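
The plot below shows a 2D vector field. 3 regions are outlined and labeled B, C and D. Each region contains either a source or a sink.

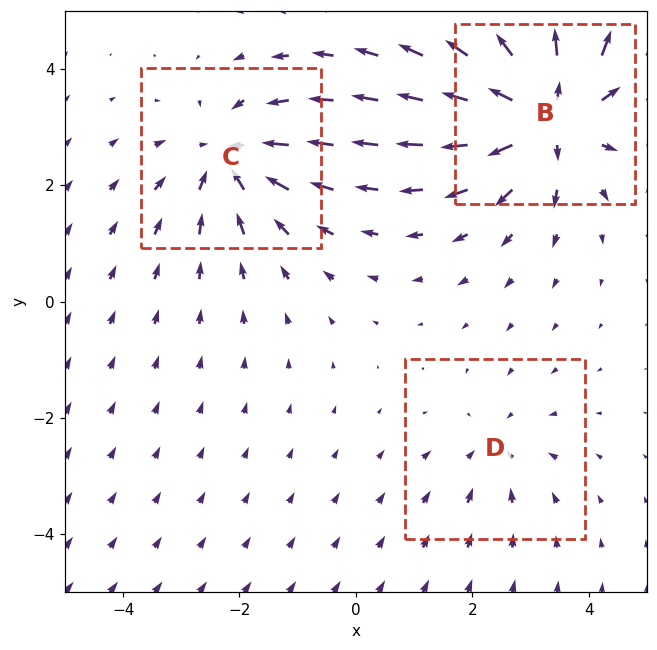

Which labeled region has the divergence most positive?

B

Divergence at each region's feature centre — B: about +5, C: about -4, D: about -2. Region B is most positive.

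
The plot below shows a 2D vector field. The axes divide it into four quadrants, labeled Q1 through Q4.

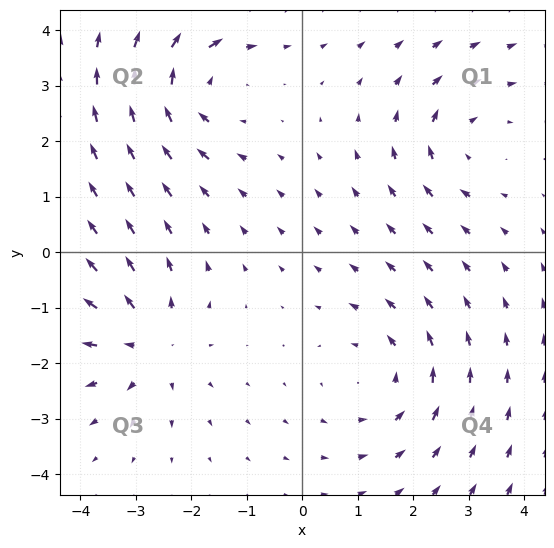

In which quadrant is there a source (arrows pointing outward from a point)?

Q3

The source sits at approximately (-2.8, -1.6), which lies in quadrant Q3. The divergence there is about +4, positive as expected for a source.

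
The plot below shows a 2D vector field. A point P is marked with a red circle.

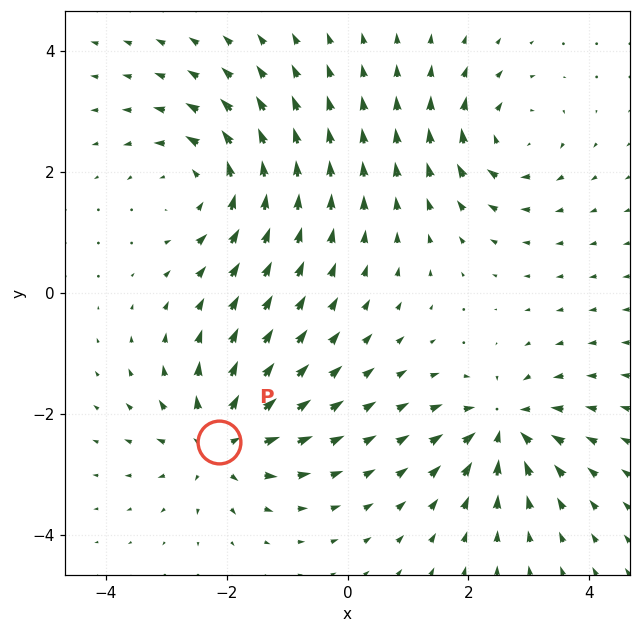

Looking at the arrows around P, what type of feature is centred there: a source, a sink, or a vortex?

At P (-2.1, -2.5) the arrows spread outward. Divergence about +6, curl ≈0 — positive divergence with near-zero curl is a source.

source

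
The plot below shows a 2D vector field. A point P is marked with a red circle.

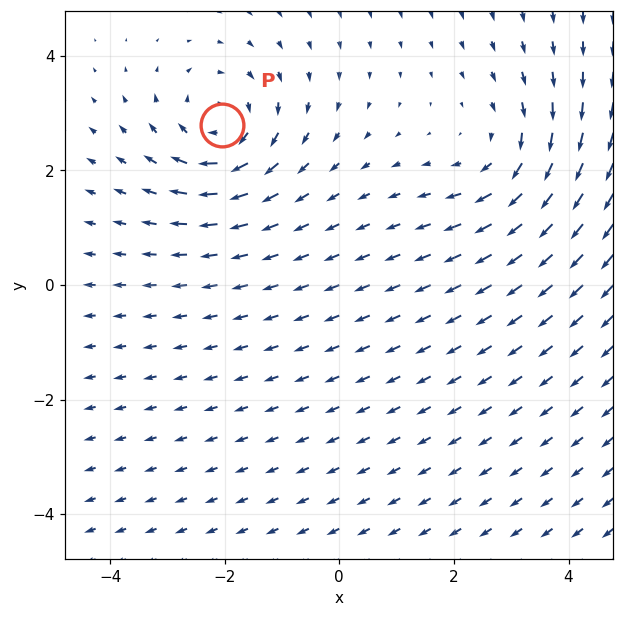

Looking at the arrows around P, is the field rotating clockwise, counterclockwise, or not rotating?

Near P at (-2.0, 2.8) the arrows circulate clockwise. The curl (z-component) there is about -3; negative curl means clockwise rotation.

clockwise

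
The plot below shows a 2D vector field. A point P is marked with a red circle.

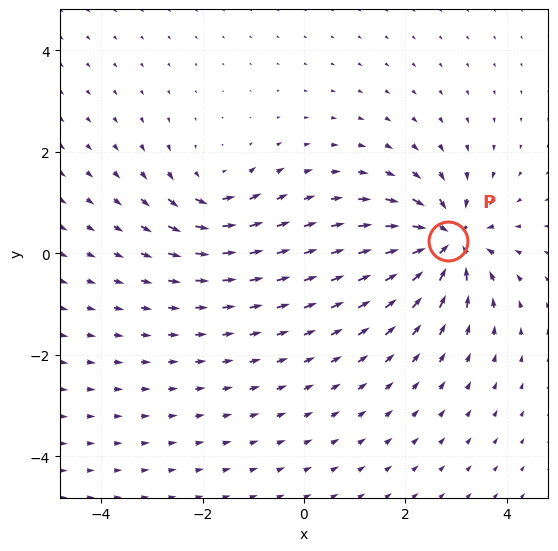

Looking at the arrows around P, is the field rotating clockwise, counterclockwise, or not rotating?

Near P at (2.8, 0.2) the arrows show no circulation. The curl there is ≈0.

not rotating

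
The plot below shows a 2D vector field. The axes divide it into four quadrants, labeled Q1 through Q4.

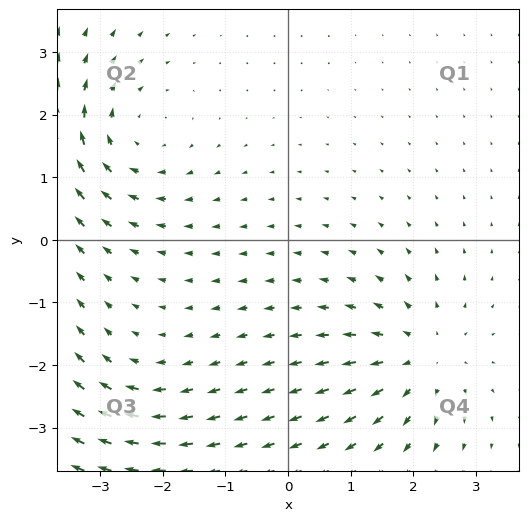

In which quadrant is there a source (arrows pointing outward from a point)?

Q4

The source sits at approximately (2.1, -1.9), which lies in quadrant Q4. The divergence there is about +5, positive as expected for a source.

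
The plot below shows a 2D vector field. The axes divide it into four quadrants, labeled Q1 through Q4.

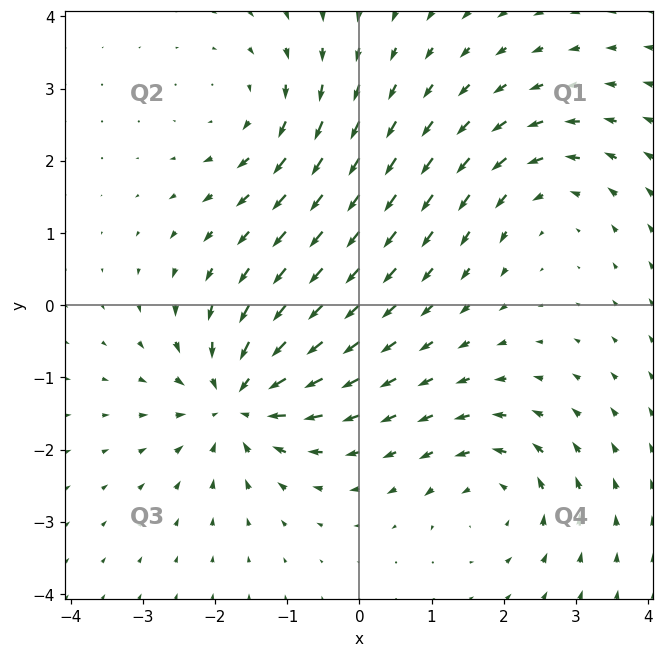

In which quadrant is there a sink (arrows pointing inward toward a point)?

Q3

The sink sits at approximately (-1.7, -1.3), which lies in quadrant Q3. The divergence there is about -6, negative as expected for a sink.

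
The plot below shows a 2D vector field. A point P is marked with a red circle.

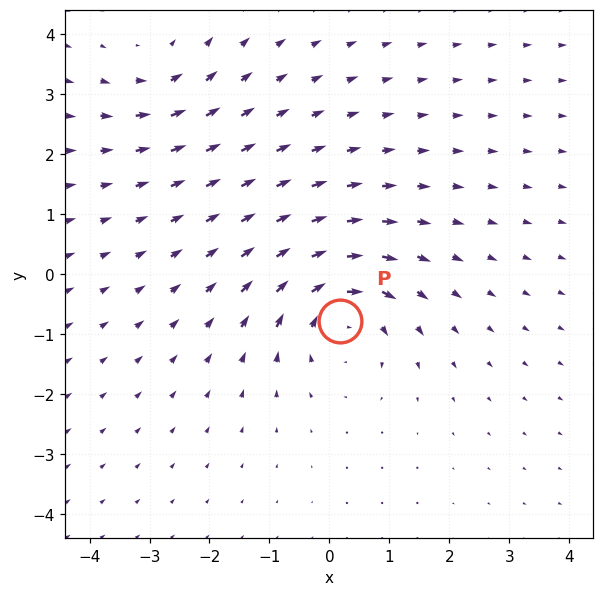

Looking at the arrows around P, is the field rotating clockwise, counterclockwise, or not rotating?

Near P at (0.2, -0.8) the arrows circulate clockwise. The curl (z-component) there is about -5; negative curl means clockwise rotation.

clockwise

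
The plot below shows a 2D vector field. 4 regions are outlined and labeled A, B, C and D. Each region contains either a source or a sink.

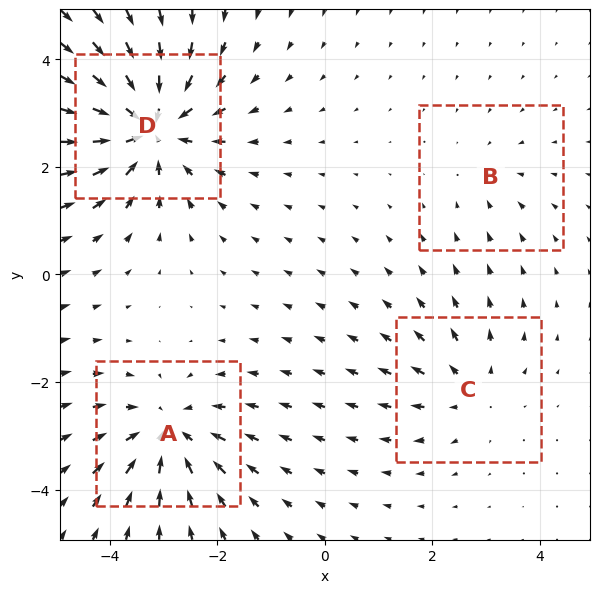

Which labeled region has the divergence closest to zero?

Divergence at each region's feature centre — A: about -5, B: about -2, C: about +3, D: about -7. Region B is closest to zero.

B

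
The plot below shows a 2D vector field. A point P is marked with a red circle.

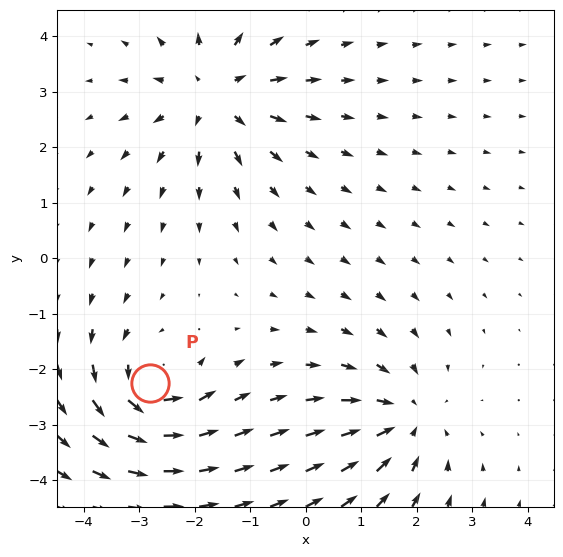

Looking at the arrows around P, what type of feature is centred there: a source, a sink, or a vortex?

vortex

At P (-2.8, -2.2) the arrows circulate counterclockwise. Divergence ≈0, curl about +3 — near-zero divergence with nonzero curl is a vortex.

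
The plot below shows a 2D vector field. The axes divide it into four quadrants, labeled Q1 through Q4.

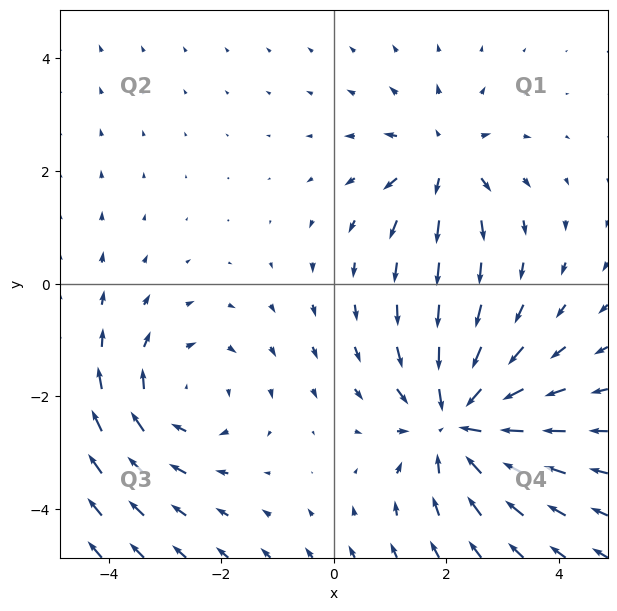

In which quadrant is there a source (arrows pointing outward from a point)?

The source sits at approximately (1.9, 2.2), which lies in quadrant Q1. The divergence there is about +4, positive as expected for a source.

Q1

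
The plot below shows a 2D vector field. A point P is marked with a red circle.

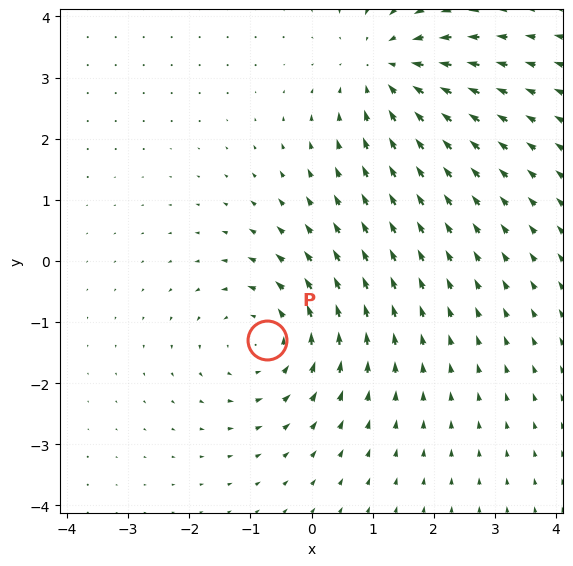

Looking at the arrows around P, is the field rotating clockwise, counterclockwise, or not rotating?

counterclockwise

Near P at (-0.7, -1.3) the arrows circulate counterclockwise. The curl (z-component) there is about +4; positive curl means counterclockwise rotation.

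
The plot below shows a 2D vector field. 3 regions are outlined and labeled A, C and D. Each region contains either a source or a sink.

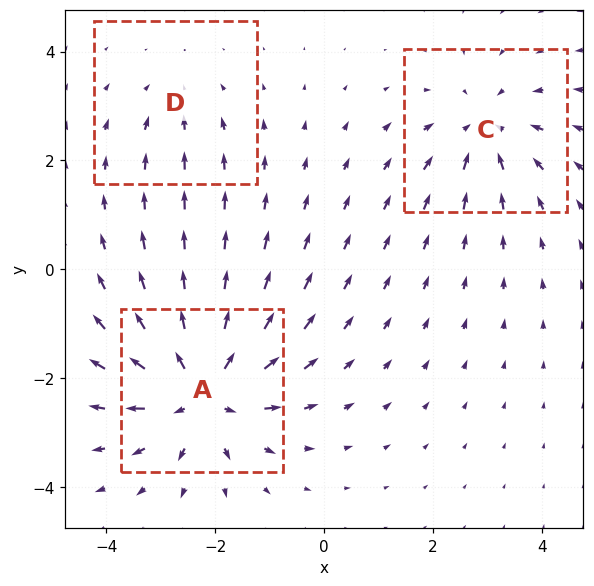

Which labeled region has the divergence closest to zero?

D

Divergence at each region's feature centre — A: about +5, C: about -3, D: about -2. Region D is closest to zero.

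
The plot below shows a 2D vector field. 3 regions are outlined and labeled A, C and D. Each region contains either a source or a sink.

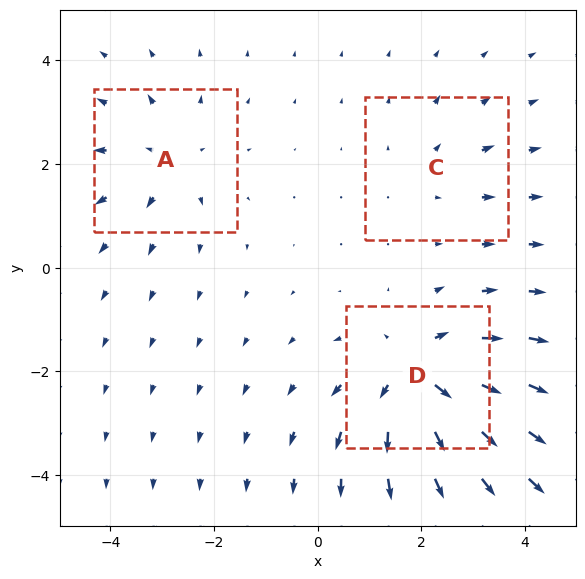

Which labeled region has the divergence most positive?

Divergence at each region's feature centre — A: about +3, C: about +2, D: about +5. Region D is most positive.

D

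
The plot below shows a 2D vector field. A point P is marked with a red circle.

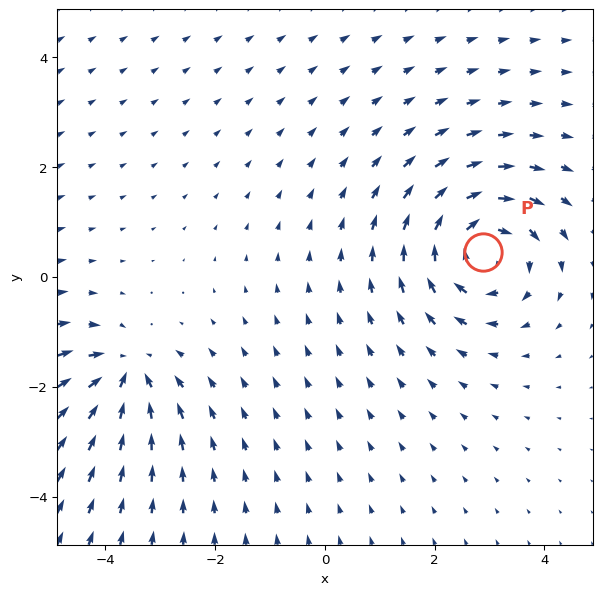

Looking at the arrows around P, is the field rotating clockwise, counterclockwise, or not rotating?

Near P at (2.9, 0.5) the arrows circulate clockwise. The curl (z-component) there is about -5; negative curl means clockwise rotation.

clockwise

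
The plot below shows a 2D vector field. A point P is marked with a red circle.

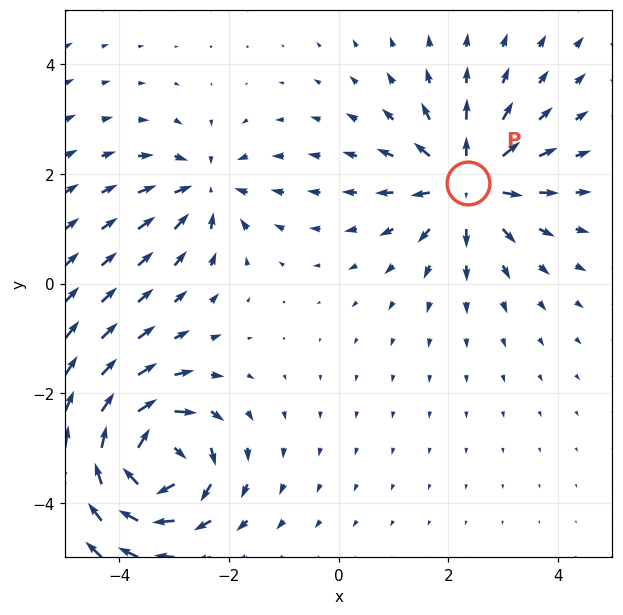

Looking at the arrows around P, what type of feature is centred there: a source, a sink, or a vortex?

At P (2.3, 1.8) the arrows spread outward. Divergence about +5, curl ≈0 — positive divergence with near-zero curl is a source.

source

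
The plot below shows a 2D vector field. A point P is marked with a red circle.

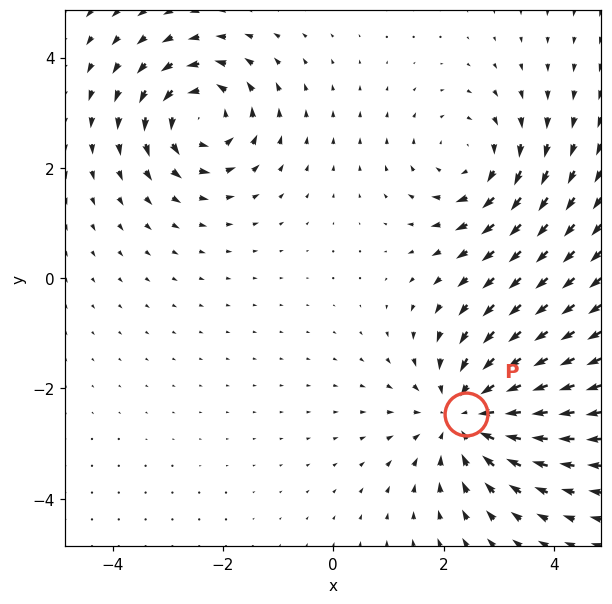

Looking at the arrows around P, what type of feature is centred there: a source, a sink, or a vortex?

At P (2.4, -2.5) the arrows converge inward. Divergence about -3, curl ≈0 — negative divergence with near-zero curl is a sink.

sink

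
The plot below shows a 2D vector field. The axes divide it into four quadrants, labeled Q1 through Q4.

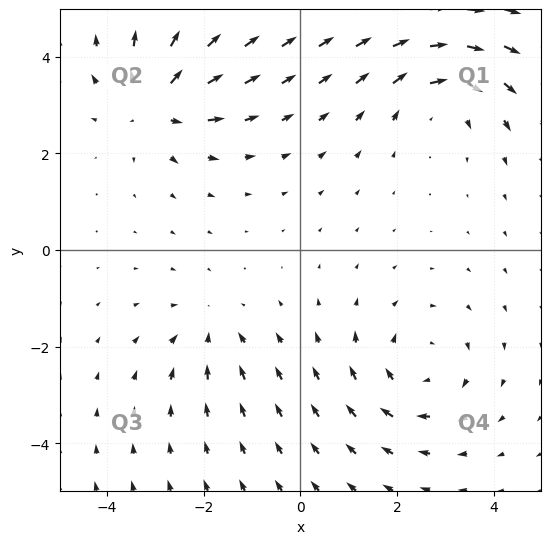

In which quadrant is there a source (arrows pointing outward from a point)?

The source sits at approximately (-3.0, 3.0), which lies in quadrant Q2. The divergence there is about +6, positive as expected for a source.

Q2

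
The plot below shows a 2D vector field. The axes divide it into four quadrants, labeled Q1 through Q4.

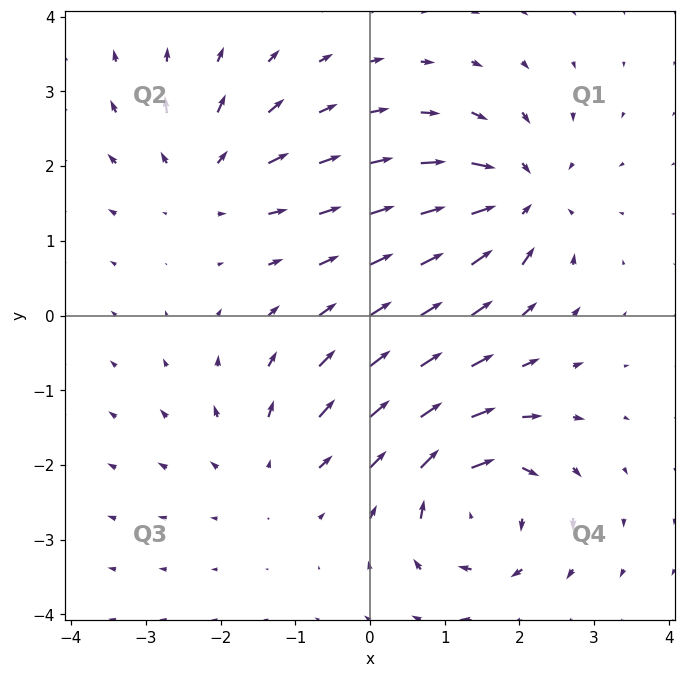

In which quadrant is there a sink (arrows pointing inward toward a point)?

Q1

The sink sits at approximately (2.0, 1.6), which lies in quadrant Q1. The divergence there is about -5, negative as expected for a sink.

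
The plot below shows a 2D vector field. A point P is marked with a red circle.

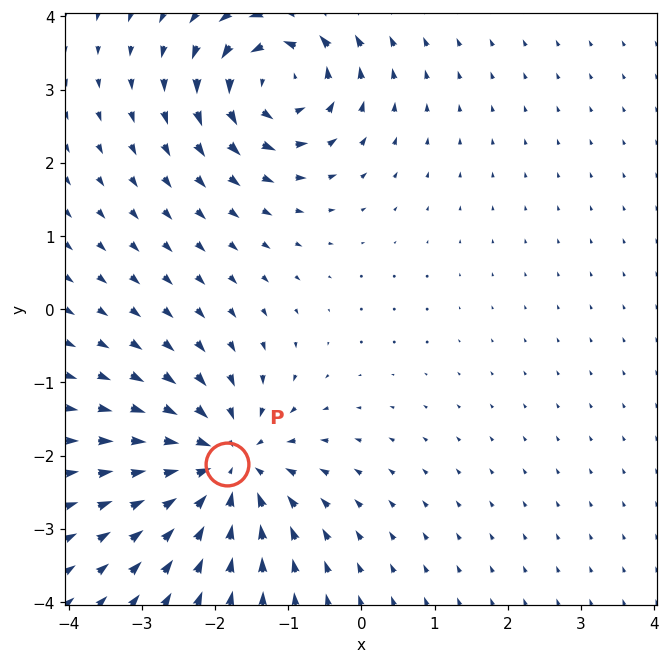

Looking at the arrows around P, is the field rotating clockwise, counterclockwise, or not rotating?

Near P at (-1.8, -2.1) the arrows show no circulation. The curl there is ≈0.

not rotating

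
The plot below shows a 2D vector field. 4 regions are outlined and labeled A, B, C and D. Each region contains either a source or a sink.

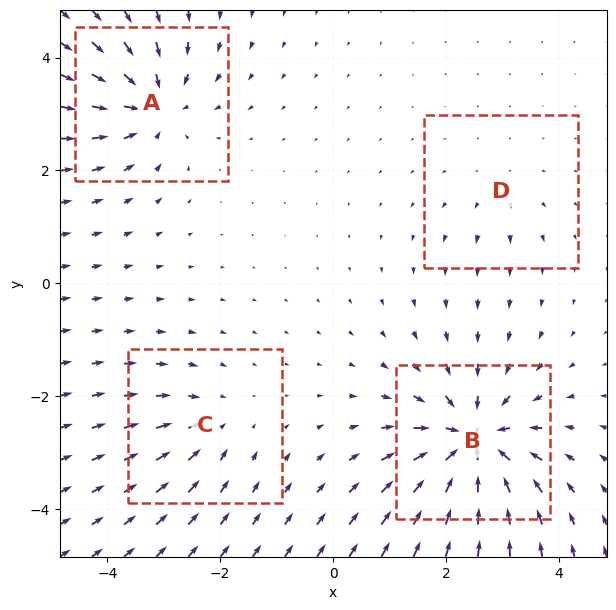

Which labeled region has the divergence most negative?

Divergence at each region's feature centre — A: about -6, B: about -8, C: about -4, D: about +2. Region B is most negative.

B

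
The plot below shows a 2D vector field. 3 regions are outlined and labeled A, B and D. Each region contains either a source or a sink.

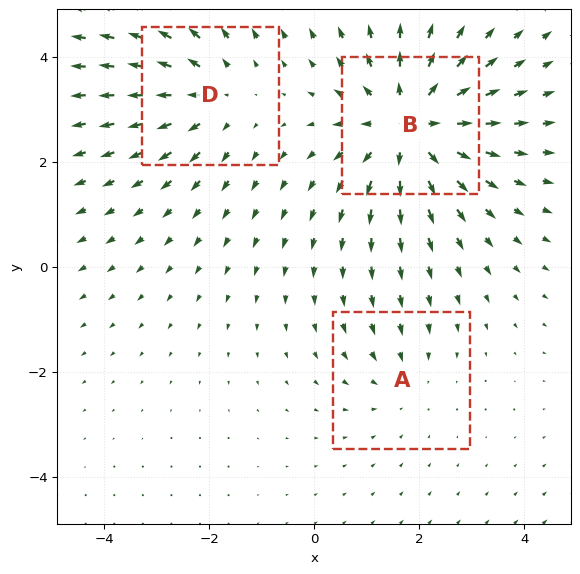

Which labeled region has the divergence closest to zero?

Divergence at each region's feature centre — A: about -2, B: about +5, D: about +3. Region A is closest to zero.

A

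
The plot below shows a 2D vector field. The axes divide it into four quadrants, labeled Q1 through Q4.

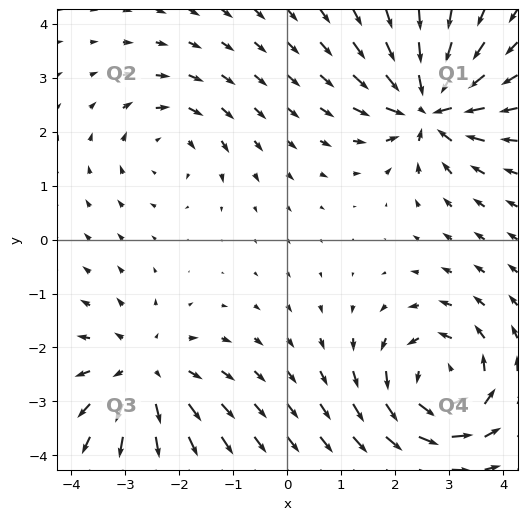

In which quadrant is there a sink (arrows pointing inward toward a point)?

Q1

The sink sits at approximately (2.6, 2.4), which lies in quadrant Q1. The divergence there is about -7, negative as expected for a sink.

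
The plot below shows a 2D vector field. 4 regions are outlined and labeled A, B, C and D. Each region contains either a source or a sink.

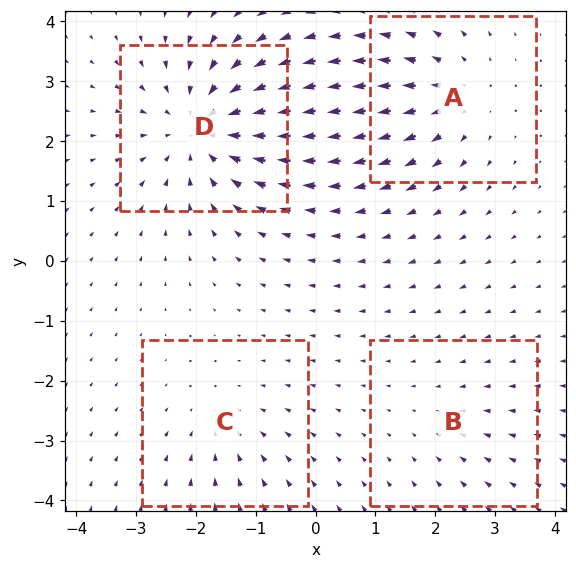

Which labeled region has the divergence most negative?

D

Divergence at each region's feature centre — A: about +4, B: about -2, C: about -3, D: about -6. Region D is most negative.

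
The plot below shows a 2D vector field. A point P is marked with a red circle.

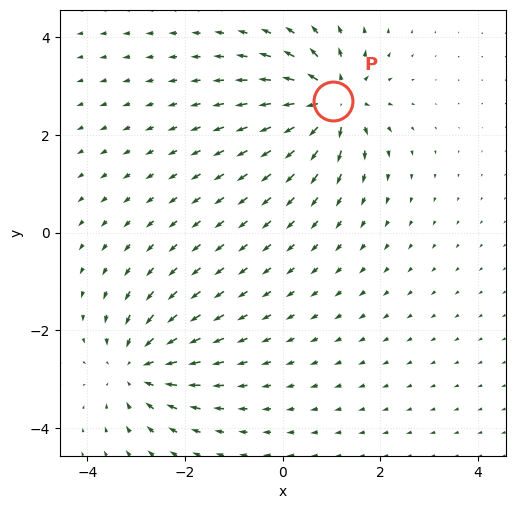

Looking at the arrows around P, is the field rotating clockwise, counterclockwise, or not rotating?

Near P at (1.0, 2.7) the arrows show no circulation. The curl there is ≈0.

not rotating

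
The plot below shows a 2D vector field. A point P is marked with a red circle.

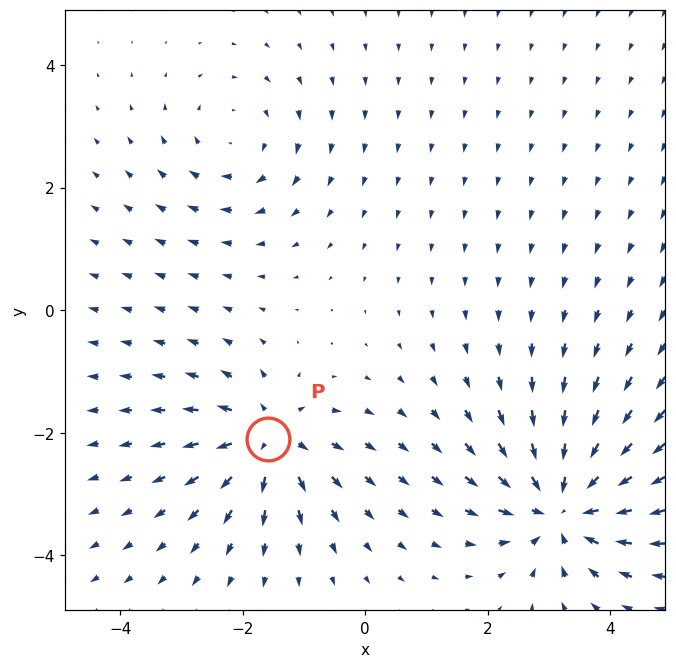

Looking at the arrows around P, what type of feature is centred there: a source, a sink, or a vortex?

At P (-1.6, -2.1) the arrows spread outward. Divergence about +5, curl ≈0 — positive divergence with near-zero curl is a source.

source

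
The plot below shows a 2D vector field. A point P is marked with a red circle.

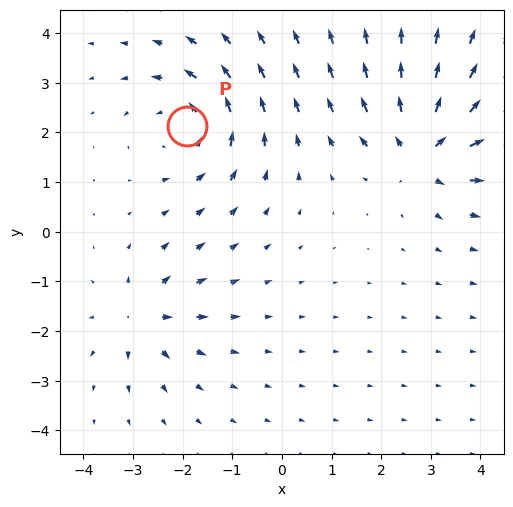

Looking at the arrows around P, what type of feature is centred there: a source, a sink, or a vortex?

At P (-1.9, 2.1) the arrows circulate counterclockwise. Divergence ≈0, curl about +4 — near-zero divergence with nonzero curl is a vortex.

vortex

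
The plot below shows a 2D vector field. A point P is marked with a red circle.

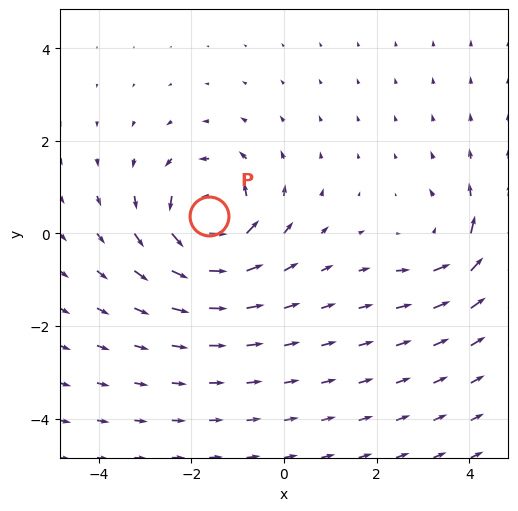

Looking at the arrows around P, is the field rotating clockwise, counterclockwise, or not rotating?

Near P at (-1.6, 0.4) the arrows circulate counterclockwise. The curl (z-component) there is about +6; positive curl means counterclockwise rotation.

counterclockwise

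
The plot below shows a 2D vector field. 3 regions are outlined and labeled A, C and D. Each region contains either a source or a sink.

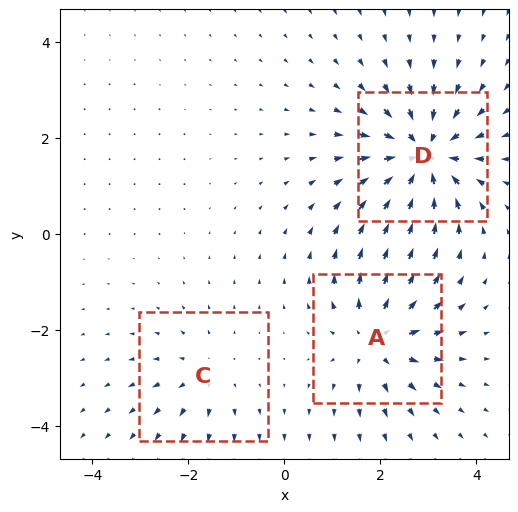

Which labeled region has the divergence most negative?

Divergence at each region's feature centre — A: about +4, C: about +2, D: about -5. Region D is most negative.

D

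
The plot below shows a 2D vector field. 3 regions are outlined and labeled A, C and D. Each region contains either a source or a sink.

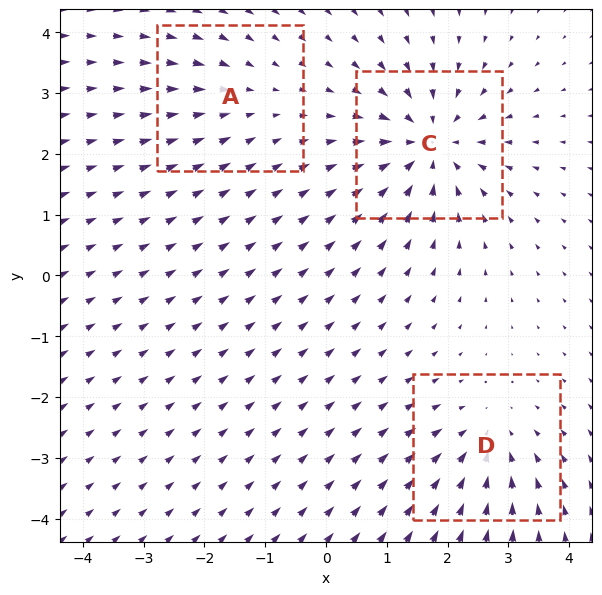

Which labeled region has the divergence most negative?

C

Divergence at each region's feature centre — A: about -2, C: about -6, D: about -4. Region C is most negative.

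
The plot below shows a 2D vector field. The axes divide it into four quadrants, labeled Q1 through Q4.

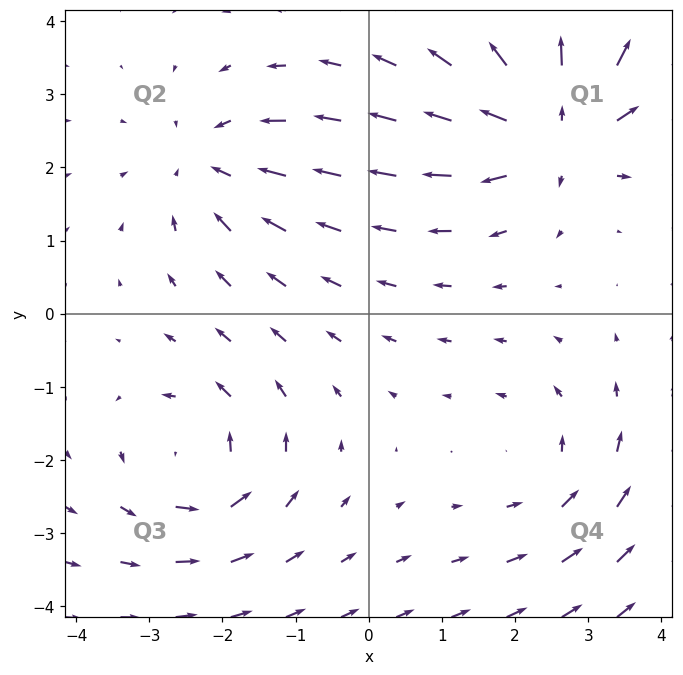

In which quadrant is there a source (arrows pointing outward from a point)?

Q1

The source sits at approximately (2.5, 2.6), which lies in quadrant Q1. The divergence there is about +5, positive as expected for a source.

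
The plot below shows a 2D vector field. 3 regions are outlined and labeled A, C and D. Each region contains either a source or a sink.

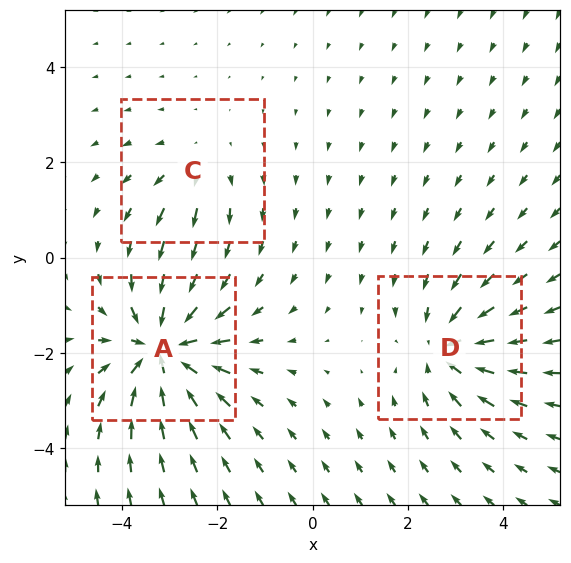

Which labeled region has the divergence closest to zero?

Divergence at each region's feature centre — A: about -5, C: about +2, D: about -3. Region C is closest to zero.

C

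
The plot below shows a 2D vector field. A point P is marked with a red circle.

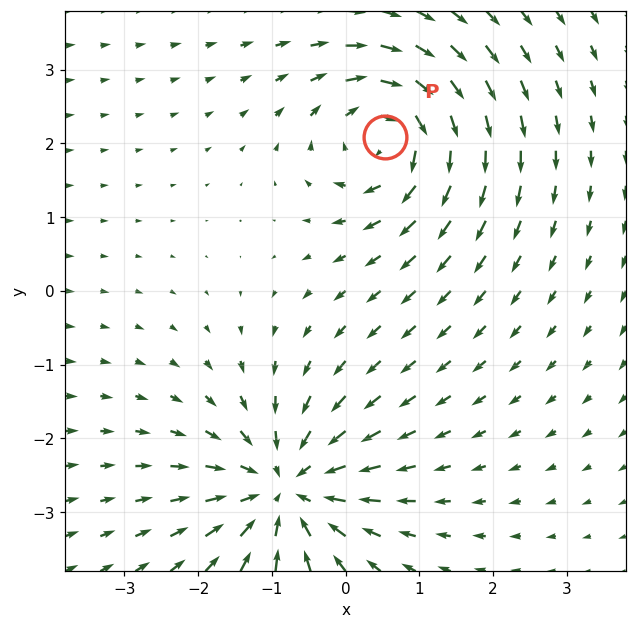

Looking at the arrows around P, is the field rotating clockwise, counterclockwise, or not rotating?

Near P at (0.5, 2.1) the arrows circulate clockwise. The curl (z-component) there is about -5; negative curl means clockwise rotation.

clockwise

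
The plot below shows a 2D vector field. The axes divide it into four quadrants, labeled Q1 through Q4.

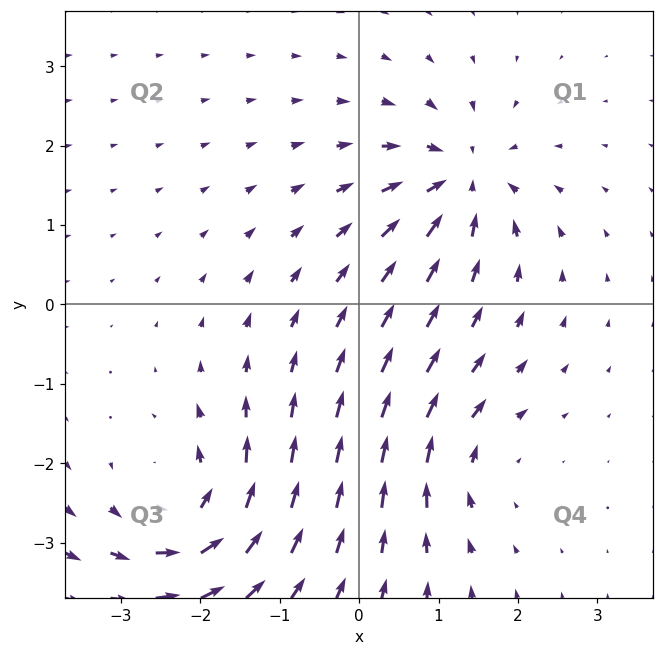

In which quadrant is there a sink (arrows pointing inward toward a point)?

The sink sits at approximately (1.3, 1.6), which lies in quadrant Q1. The divergence there is about -5, negative as expected for a sink.

Q1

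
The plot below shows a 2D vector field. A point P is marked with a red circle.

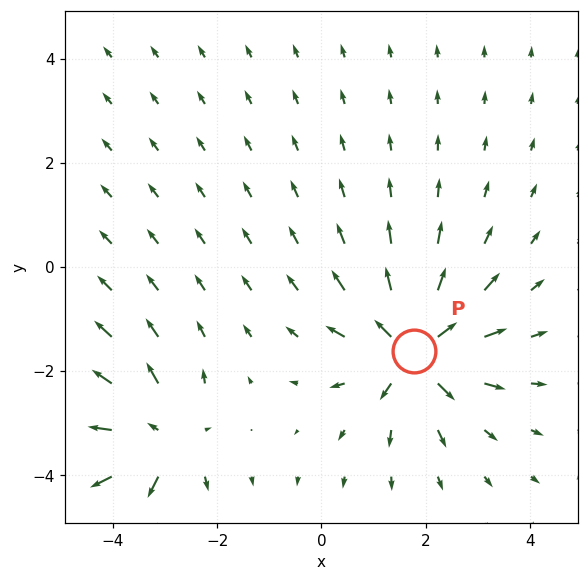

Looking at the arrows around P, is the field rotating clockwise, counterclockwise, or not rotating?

not rotating

Near P at (1.8, -1.6) the arrows show no circulation. The curl there is ≈0.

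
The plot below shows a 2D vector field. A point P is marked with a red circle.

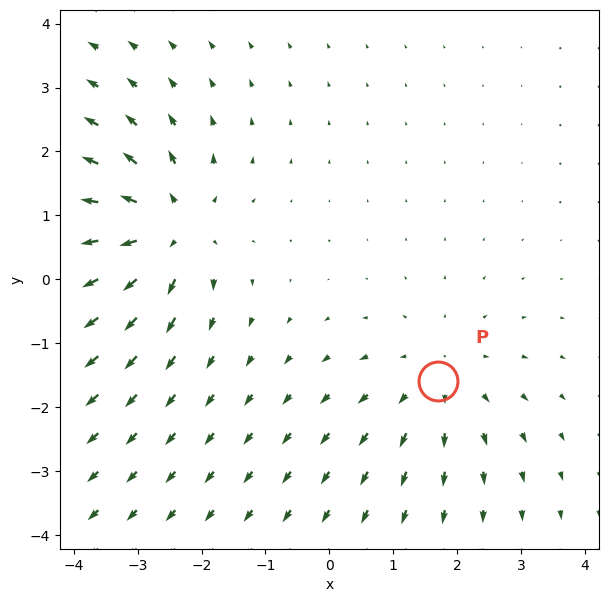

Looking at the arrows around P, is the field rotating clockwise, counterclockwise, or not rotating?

Near P at (1.7, -1.6) the arrows show no circulation. The curl there is ≈0.

not rotating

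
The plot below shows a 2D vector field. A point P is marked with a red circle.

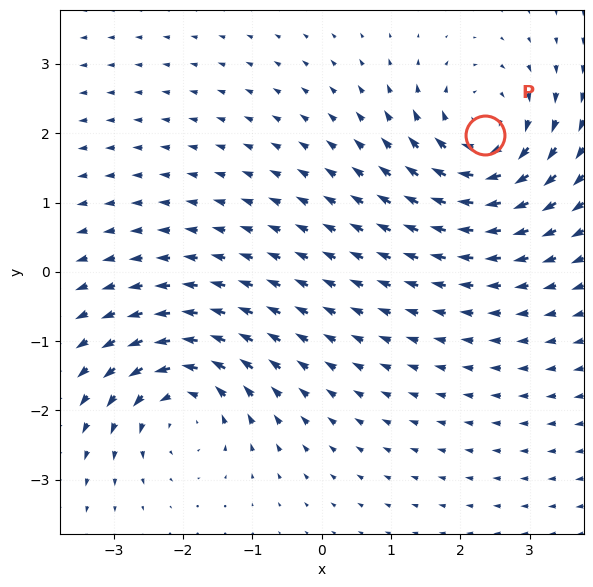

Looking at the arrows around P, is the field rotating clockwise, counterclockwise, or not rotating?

Near P at (2.4, 2.0) the arrows circulate clockwise. The curl (z-component) there is about -6; negative curl means clockwise rotation.

clockwise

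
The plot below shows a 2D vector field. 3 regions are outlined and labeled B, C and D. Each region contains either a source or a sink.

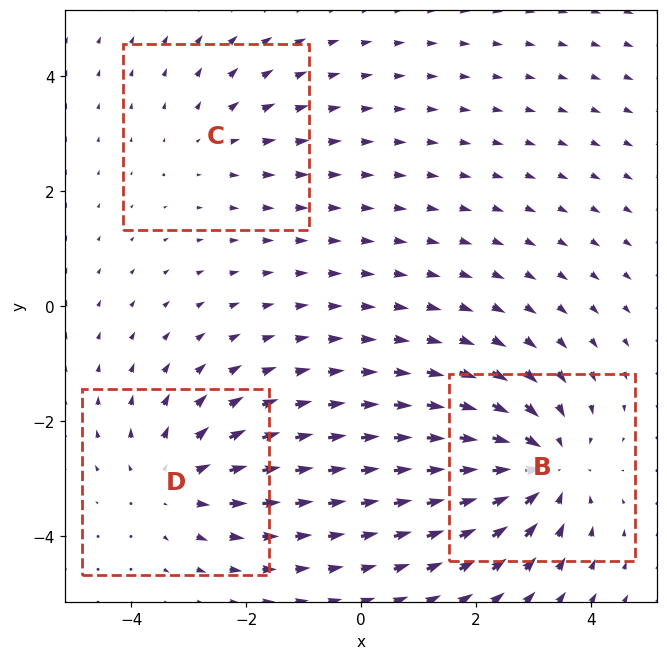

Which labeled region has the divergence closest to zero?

Divergence at each region's feature centre — B: about -4, C: about +2, D: about +3. Region C is closest to zero.

C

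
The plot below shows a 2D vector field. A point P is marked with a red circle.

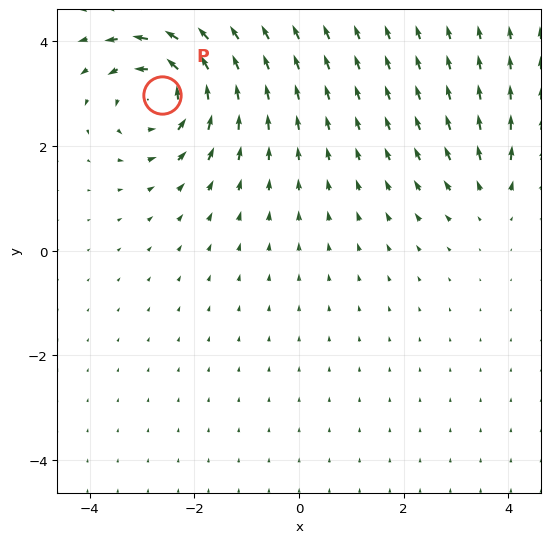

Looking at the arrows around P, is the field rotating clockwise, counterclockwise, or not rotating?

Near P at (-2.6, 3.0) the arrows circulate counterclockwise. The curl (z-component) there is about +5; positive curl means counterclockwise rotation.

counterclockwise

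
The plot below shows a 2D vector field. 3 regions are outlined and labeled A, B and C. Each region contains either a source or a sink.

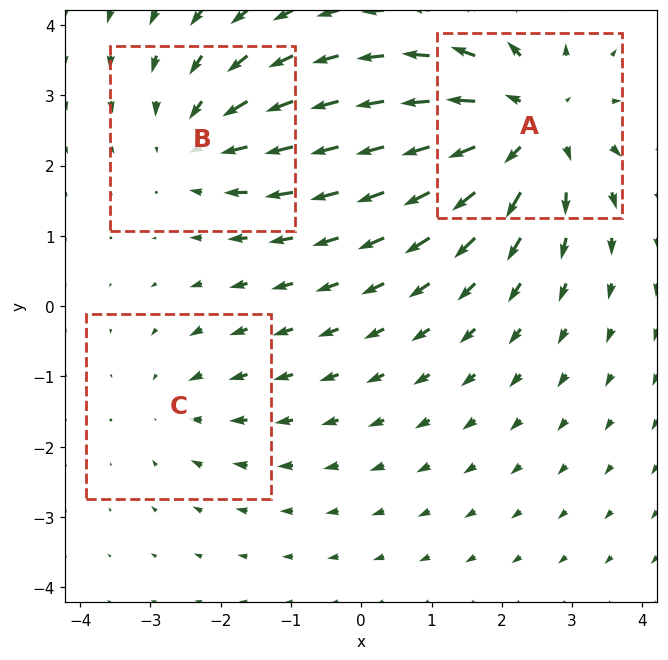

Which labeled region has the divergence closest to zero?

C

Divergence at each region's feature centre — A: about +4, B: about -3, C: about -2. Region C is closest to zero.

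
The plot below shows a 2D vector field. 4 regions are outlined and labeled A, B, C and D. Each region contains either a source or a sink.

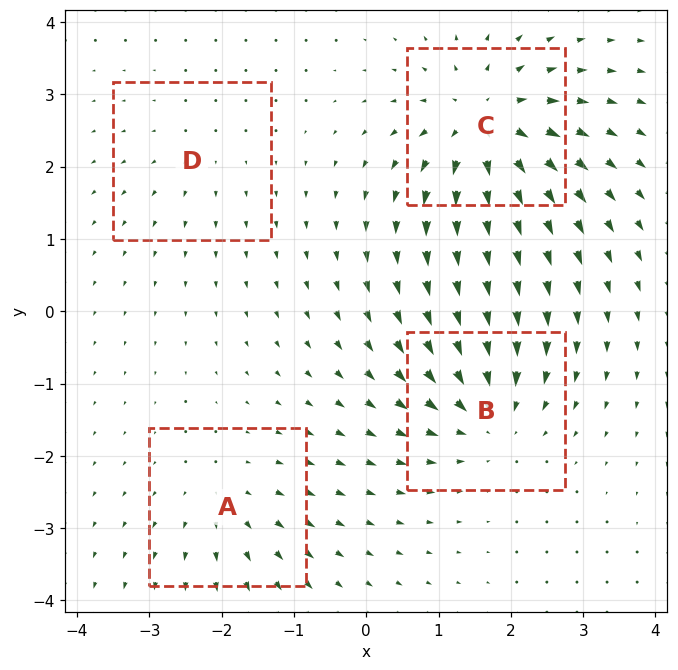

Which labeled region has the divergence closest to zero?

D

Divergence at each region's feature centre — A: about +4, B: about -6, C: about +8, D: about +2. Region D is closest to zero.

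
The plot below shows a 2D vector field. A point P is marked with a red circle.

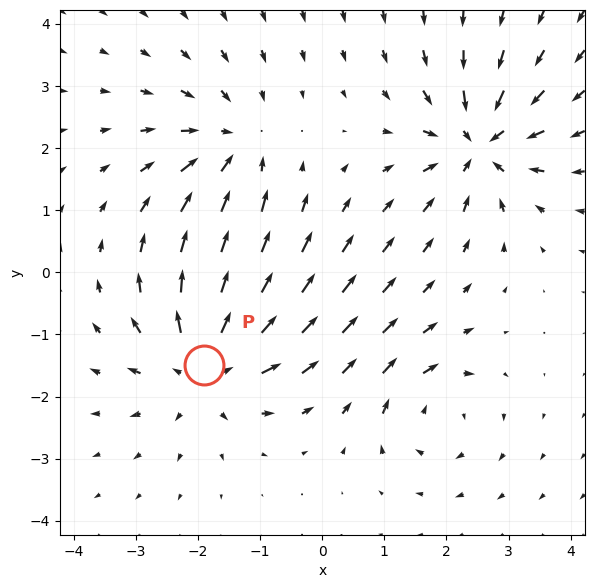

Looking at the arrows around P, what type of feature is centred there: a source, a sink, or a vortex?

source

At P (-1.9, -1.5) the arrows spread outward. Divergence about +5, curl ≈0 — positive divergence with near-zero curl is a source.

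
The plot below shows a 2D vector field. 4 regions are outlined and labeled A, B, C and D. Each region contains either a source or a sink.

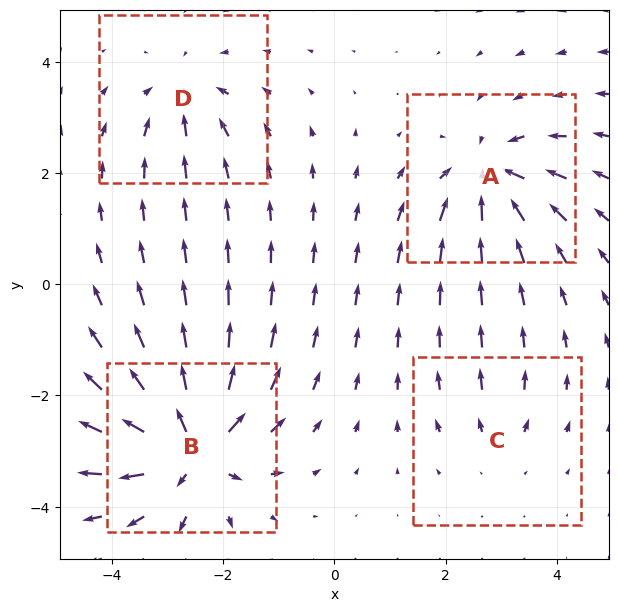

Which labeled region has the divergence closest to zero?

C

Divergence at each region's feature centre — A: about -6, B: about +8, C: about +2, D: about -4. Region C is closest to zero.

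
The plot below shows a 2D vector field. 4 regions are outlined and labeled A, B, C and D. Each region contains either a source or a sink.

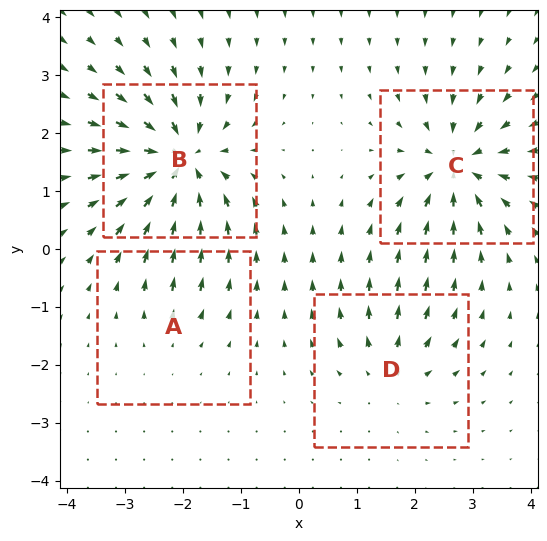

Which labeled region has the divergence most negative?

B

Divergence at each region's feature centre — A: about +2, B: about -8, C: about -7, D: about +4. Region B is most negative.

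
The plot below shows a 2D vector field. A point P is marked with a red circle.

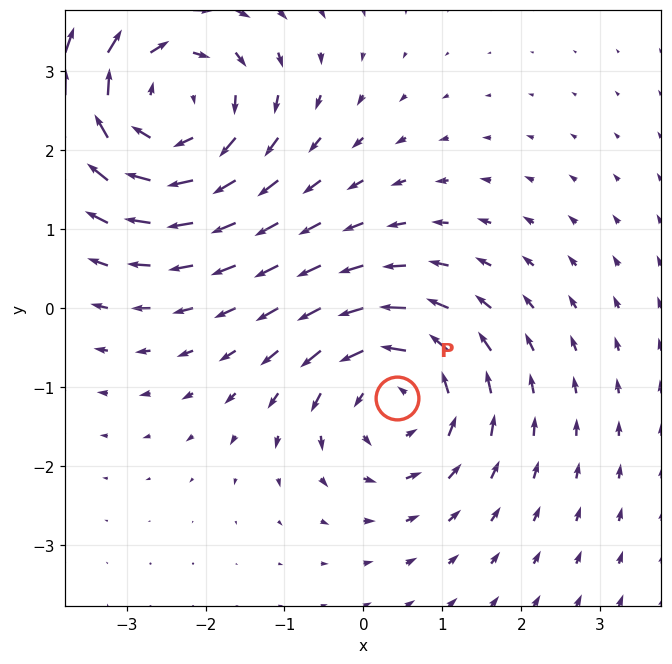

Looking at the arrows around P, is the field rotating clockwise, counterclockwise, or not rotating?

counterclockwise

Near P at (0.4, -1.1) the arrows circulate counterclockwise. The curl (z-component) there is about +4; positive curl means counterclockwise rotation.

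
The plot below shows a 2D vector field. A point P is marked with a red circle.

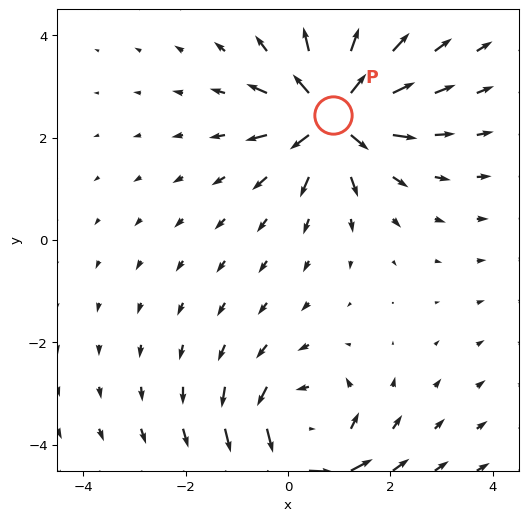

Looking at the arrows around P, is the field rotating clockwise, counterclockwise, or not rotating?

not rotating

Near P at (0.9, 2.4) the arrows show no circulation. The curl there is ≈0.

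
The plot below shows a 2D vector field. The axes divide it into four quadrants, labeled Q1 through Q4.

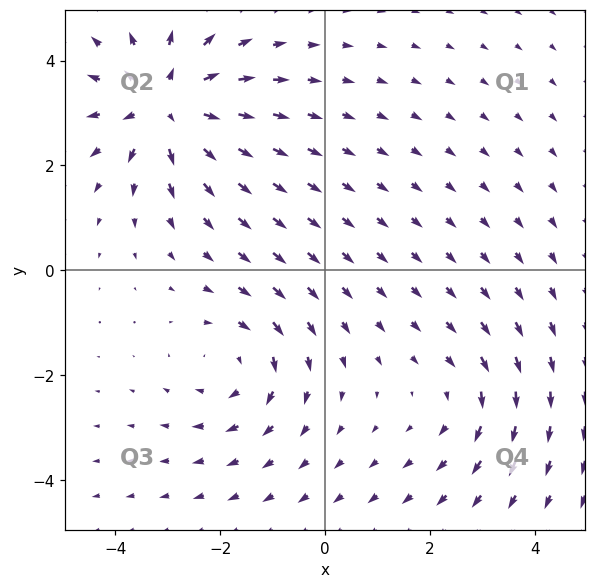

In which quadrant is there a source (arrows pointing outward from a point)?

Q2

The source sits at approximately (-3.0, 3.2), which lies in quadrant Q2. The divergence there is about +5, positive as expected for a source.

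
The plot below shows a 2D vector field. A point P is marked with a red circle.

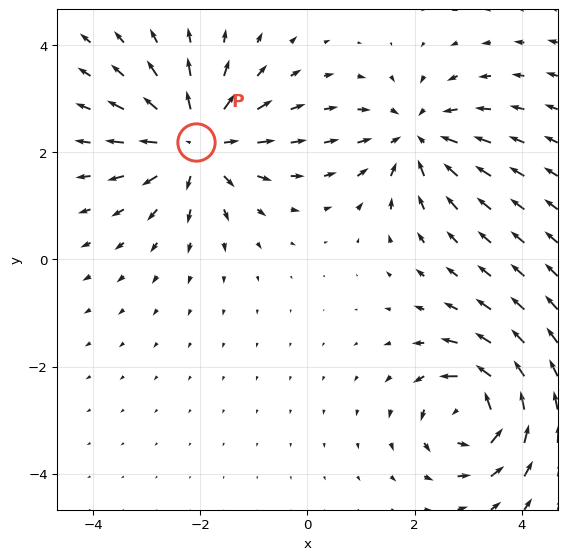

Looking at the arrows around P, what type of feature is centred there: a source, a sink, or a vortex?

source

At P (-2.1, 2.2) the arrows spread outward. Divergence about +6, curl ≈0 — positive divergence with near-zero curl is a source.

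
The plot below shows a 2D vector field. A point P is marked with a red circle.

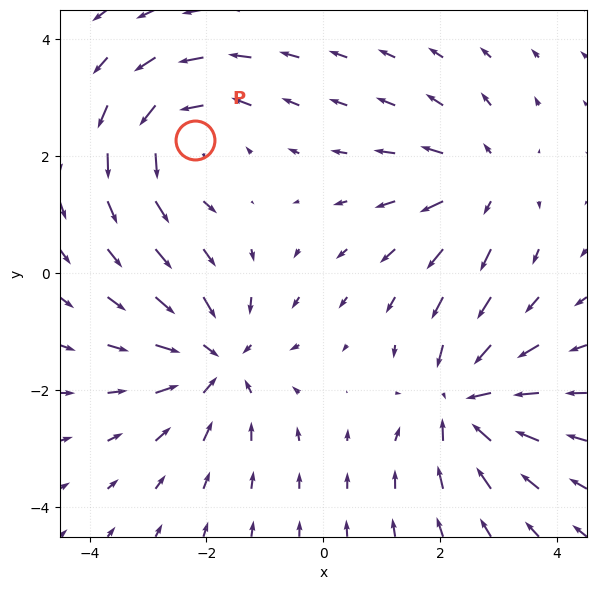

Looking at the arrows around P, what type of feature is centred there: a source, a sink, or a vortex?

At P (-2.2, 2.3) the arrows circulate counterclockwise. Divergence ≈0, curl about +5 — near-zero divergence with nonzero curl is a vortex.

vortex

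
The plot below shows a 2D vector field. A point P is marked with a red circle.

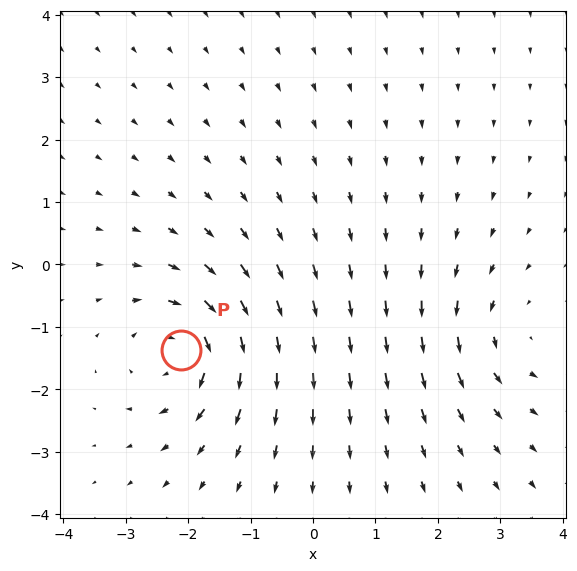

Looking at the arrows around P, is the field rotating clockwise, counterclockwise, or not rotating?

Near P at (-2.1, -1.4) the arrows circulate clockwise. The curl (z-component) there is about -5; negative curl means clockwise rotation.

clockwise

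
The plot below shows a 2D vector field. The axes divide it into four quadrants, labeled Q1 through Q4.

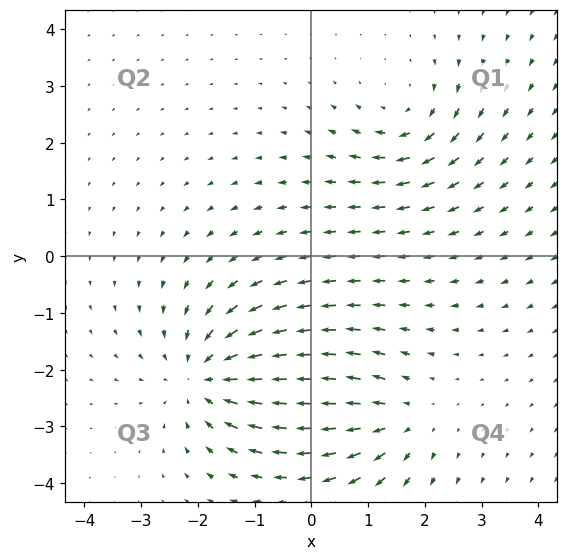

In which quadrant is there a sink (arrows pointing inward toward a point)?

Q3

The sink sits at approximately (-1.8, -2.1), which lies in quadrant Q3. The divergence there is about -4, negative as expected for a sink.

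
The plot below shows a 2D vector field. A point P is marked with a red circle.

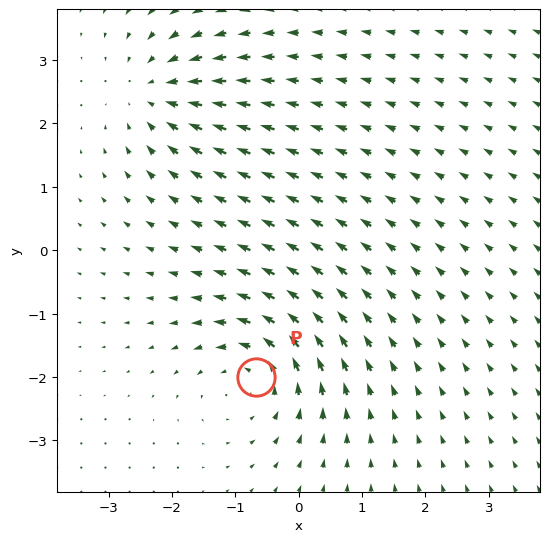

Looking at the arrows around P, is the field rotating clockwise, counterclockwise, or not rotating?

counterclockwise

Near P at (-0.7, -2.0) the arrows circulate counterclockwise. The curl (z-component) there is about +5; positive curl means counterclockwise rotation.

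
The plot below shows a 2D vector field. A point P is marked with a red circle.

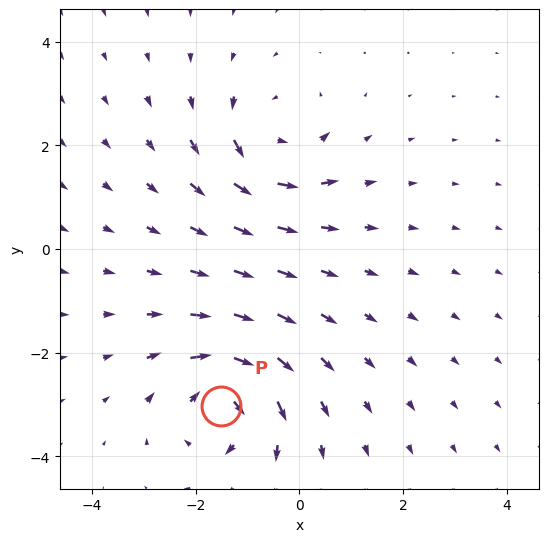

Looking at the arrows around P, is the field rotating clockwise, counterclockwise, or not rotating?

Near P at (-1.5, -3.0) the arrows circulate clockwise. The curl (z-component) there is about -6; negative curl means clockwise rotation.

clockwise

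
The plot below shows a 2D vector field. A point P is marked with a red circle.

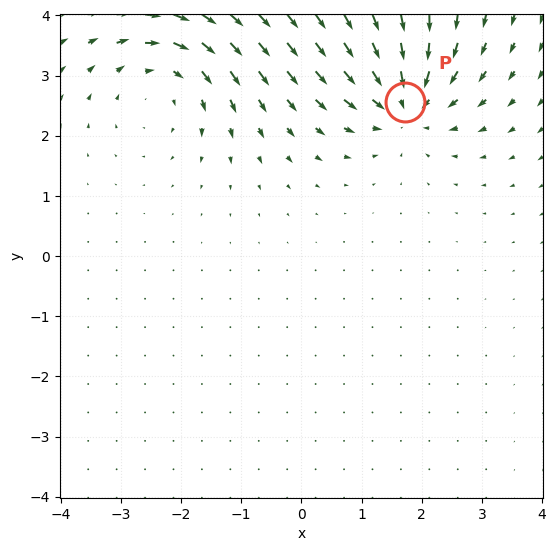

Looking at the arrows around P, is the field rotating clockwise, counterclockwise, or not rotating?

not rotating

Near P at (1.7, 2.6) the arrows show no circulation. The curl there is ≈0.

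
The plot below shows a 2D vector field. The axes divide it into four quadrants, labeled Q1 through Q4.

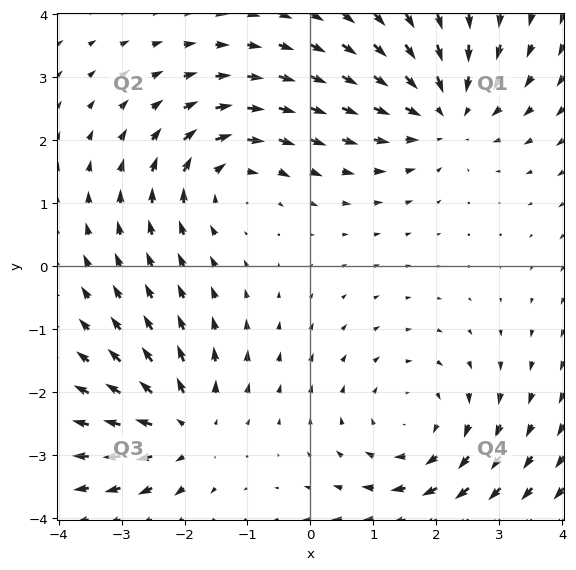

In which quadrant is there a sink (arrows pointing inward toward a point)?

Q1

The sink sits at approximately (2.1, 2.5), which lies in quadrant Q1. The divergence there is about -4, negative as expected for a sink.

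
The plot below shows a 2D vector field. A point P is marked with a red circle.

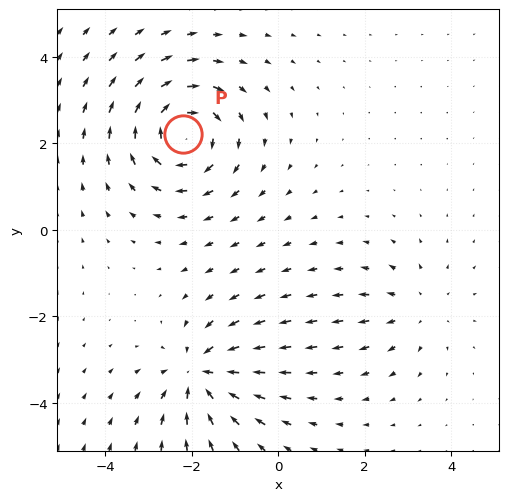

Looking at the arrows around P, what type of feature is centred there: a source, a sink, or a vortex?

vortex

At P (-2.2, 2.2) the arrows circulate clockwise. Divergence ≈0, curl about -5 — near-zero divergence with nonzero curl is a vortex.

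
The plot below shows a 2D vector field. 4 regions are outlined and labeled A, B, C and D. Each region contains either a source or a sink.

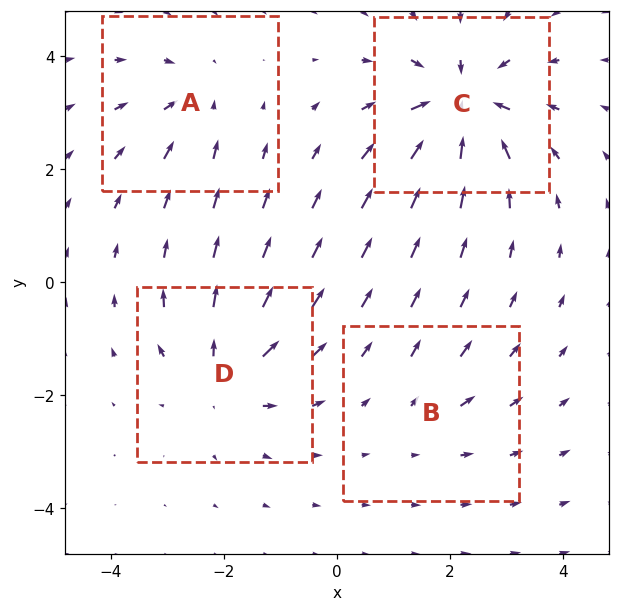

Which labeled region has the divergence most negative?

Divergence at each region's feature centre — A: about -3, B: about +2, C: about -7, D: about +5. Region C is most negative.

C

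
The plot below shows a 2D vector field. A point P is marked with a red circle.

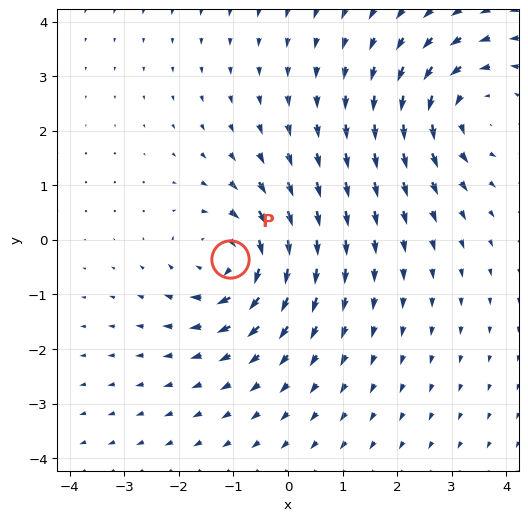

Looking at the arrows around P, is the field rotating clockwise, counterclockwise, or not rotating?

clockwise

Near P at (-1.1, -0.4) the arrows circulate clockwise. The curl (z-component) there is about -3; negative curl means clockwise rotation.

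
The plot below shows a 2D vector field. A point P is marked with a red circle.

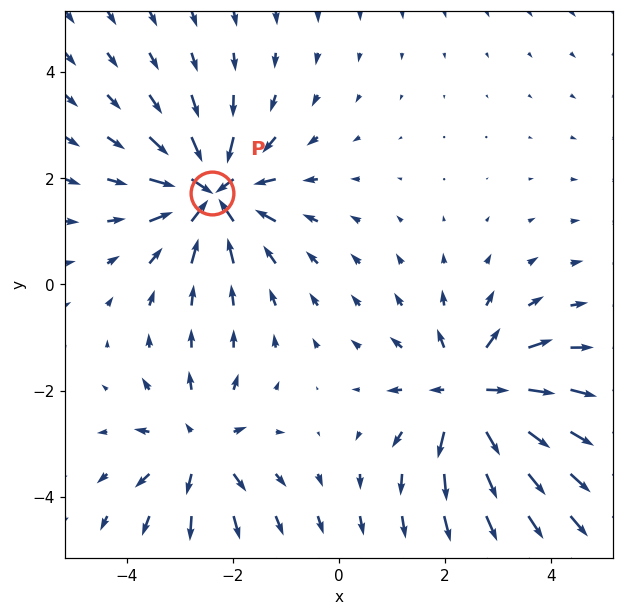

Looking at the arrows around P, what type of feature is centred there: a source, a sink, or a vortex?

sink

At P (-2.4, 1.7) the arrows converge inward. Divergence about -6, curl ≈0 — negative divergence with near-zero curl is a sink.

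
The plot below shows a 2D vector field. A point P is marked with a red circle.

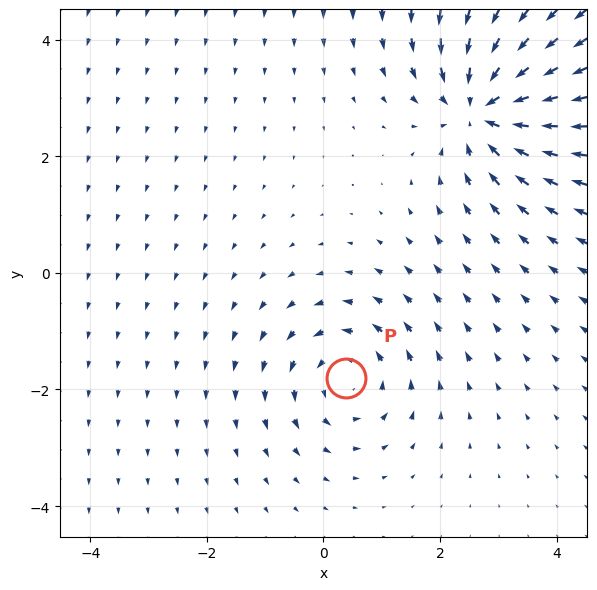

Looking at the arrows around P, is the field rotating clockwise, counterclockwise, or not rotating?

counterclockwise

Near P at (0.4, -1.8) the arrows circulate counterclockwise. The curl (z-component) there is about +3; positive curl means counterclockwise rotation.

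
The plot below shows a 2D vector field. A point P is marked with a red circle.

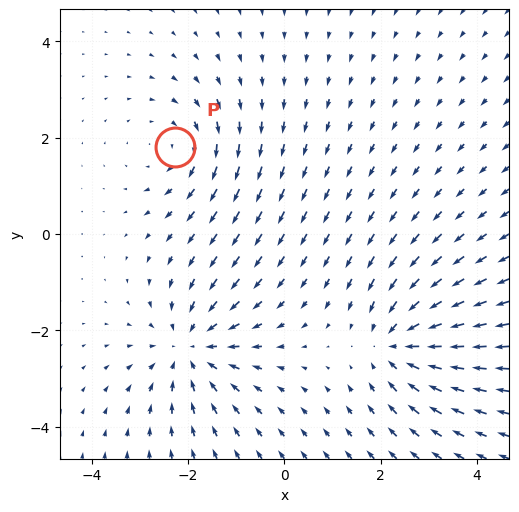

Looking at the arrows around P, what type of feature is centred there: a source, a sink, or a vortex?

At P (-2.3, 1.8) the arrows circulate clockwise. Divergence ≈0, curl about -2 — near-zero divergence with nonzero curl is a vortex.

vortex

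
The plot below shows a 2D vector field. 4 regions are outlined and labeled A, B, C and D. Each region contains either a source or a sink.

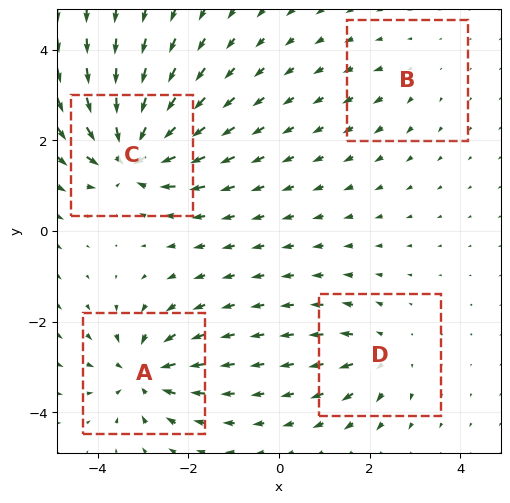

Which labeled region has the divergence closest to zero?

Divergence at each region's feature centre — A: about -7, B: about +2, C: about -9, D: about +4. Region B is closest to zero.

B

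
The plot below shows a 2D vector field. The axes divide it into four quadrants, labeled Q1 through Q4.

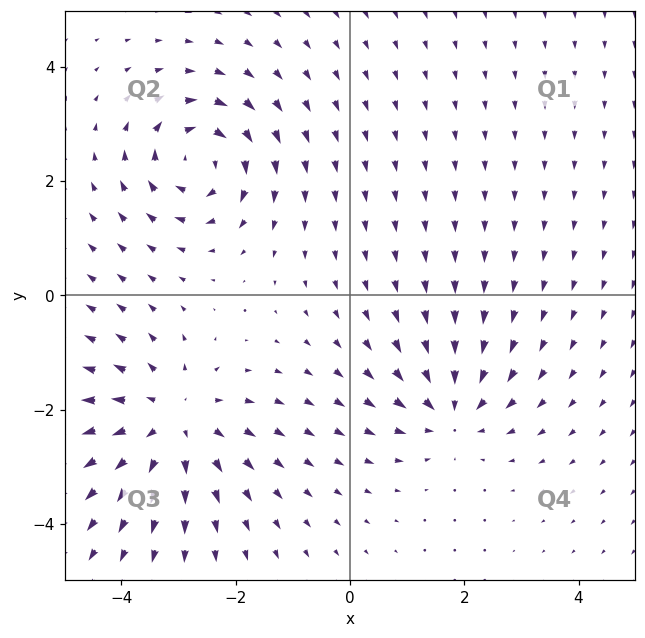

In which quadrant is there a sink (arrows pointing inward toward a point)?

Q4

The sink sits at approximately (1.8, -2.0), which lies in quadrant Q4. The divergence there is about -4, negative as expected for a sink.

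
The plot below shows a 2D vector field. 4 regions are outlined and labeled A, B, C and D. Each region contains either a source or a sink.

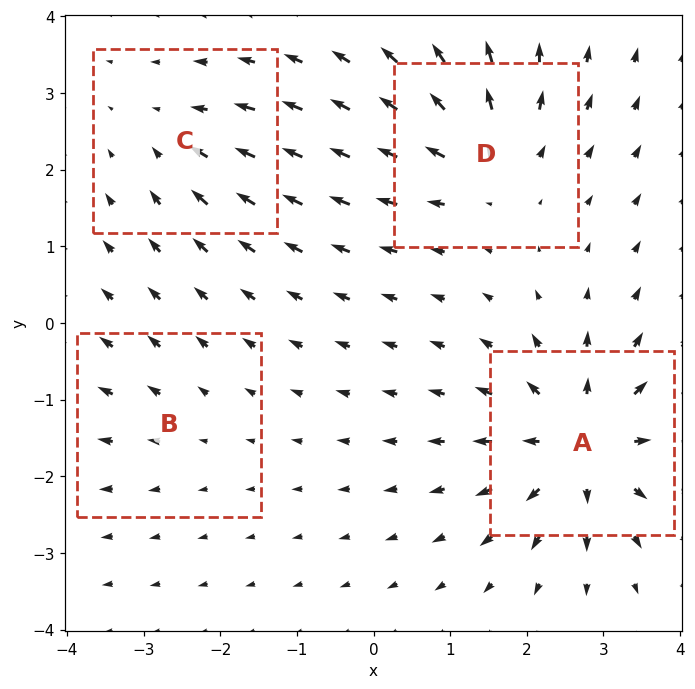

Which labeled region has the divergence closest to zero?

Divergence at each region's feature centre — A: about +8, B: about +2, C: about -4, D: about +6. Region B is closest to zero.

B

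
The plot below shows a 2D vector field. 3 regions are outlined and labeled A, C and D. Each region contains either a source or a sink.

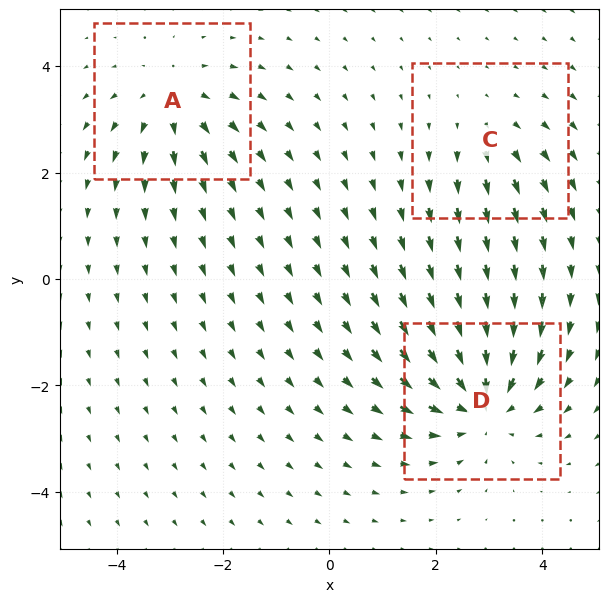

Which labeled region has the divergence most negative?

Divergence at each region's feature centre — A: about +3, C: about +2, D: about -4. Region D is most negative.

D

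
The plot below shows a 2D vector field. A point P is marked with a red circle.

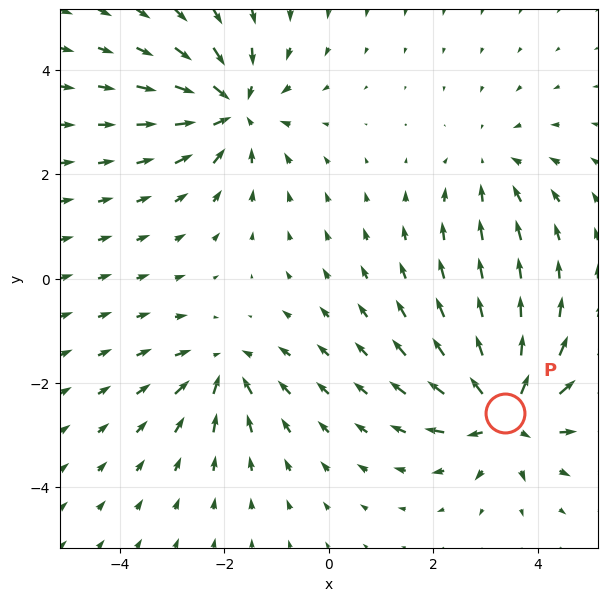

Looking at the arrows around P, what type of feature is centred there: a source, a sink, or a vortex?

source

At P (3.4, -2.6) the arrows spread outward. Divergence about +7, curl ≈0 — positive divergence with near-zero curl is a source.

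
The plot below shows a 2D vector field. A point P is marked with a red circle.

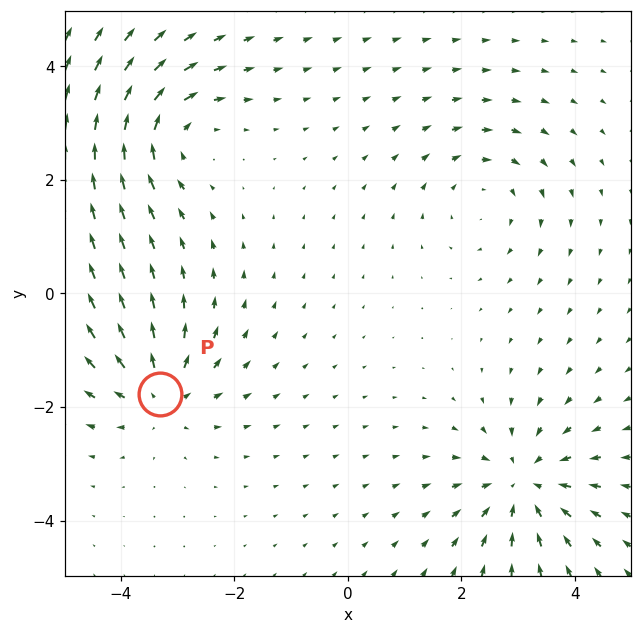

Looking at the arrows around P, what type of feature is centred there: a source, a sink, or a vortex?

source

At P (-3.3, -1.8) the arrows spread outward. Divergence about +4, curl ≈0 — positive divergence with near-zero curl is a source.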